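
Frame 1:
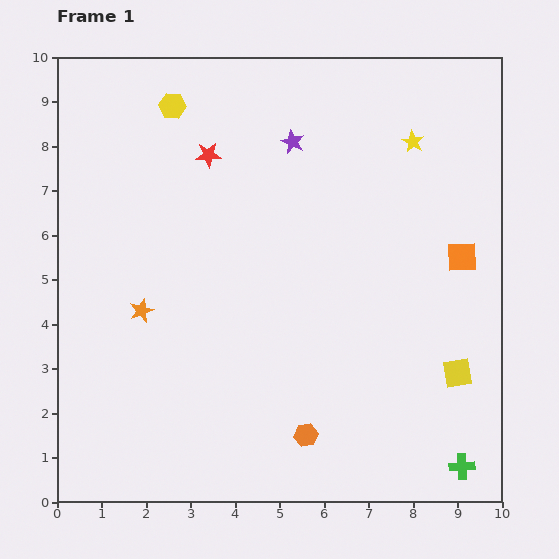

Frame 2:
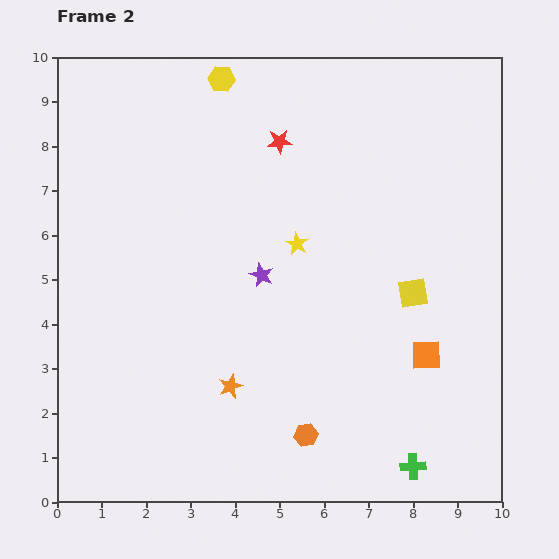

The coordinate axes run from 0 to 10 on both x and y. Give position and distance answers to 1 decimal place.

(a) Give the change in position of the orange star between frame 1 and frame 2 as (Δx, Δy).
(2.0, -1.7)

The orange star was at (1.9, 4.3) in frame 1 and (3.9, 2.6) in frame 2.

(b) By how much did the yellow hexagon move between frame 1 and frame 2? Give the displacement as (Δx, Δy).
(1.1, 0.6)

The yellow hexagon was at (2.6, 8.9) in frame 1 and (3.7, 9.5) in frame 2.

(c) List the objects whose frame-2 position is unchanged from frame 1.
the orange hexagon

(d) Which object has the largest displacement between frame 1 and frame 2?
the yellow star

(moved 3.5; next 3.1)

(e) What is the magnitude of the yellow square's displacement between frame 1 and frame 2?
2.1

The yellow square moved from (9.0, 2.9) to (8.0, 4.7), a distance of √(1.0² + 1.8²) ≈ 2.1.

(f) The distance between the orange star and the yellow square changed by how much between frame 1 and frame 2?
-2.6

Distance in frame 1: 7.2. Distance in frame 2: 4.6.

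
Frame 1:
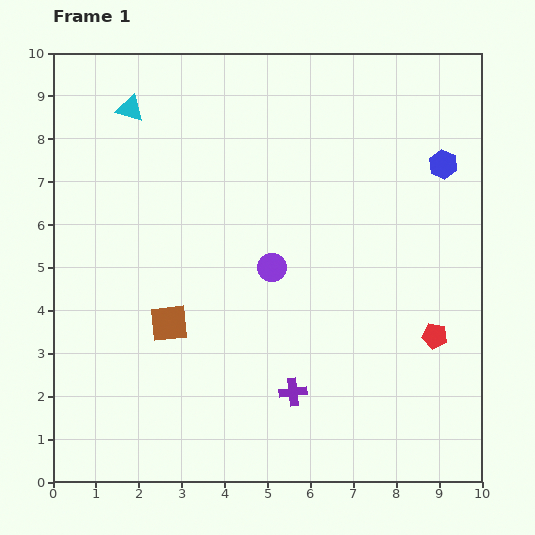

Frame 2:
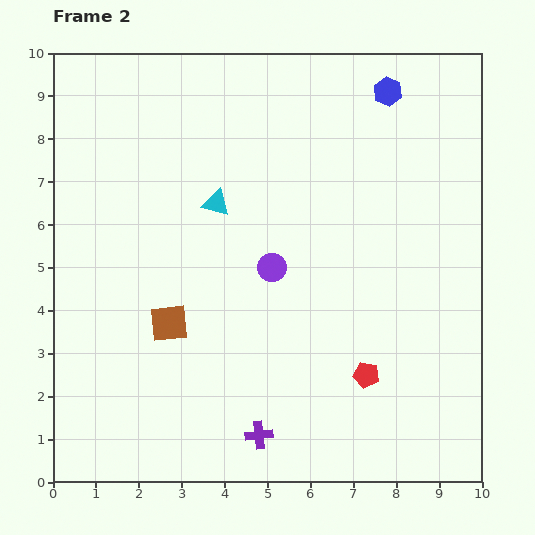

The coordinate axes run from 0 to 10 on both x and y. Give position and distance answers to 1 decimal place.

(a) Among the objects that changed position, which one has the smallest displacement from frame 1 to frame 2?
the purple cross

(moved 1.3)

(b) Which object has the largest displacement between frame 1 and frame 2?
the cyan triangle

(moved 3.0; next 2.1)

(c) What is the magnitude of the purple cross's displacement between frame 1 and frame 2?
1.3

The purple cross moved from (5.6, 2.1) to (4.8, 1.1), a distance of √(0.8² + 1.0²) ≈ 1.3.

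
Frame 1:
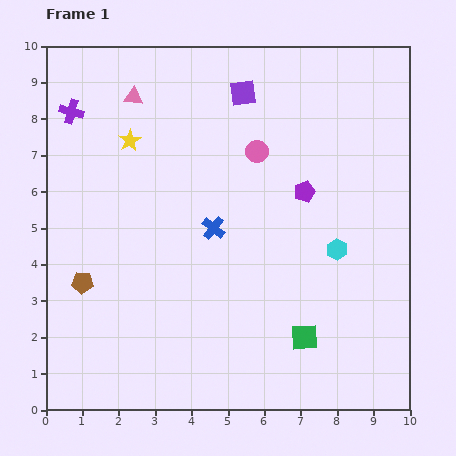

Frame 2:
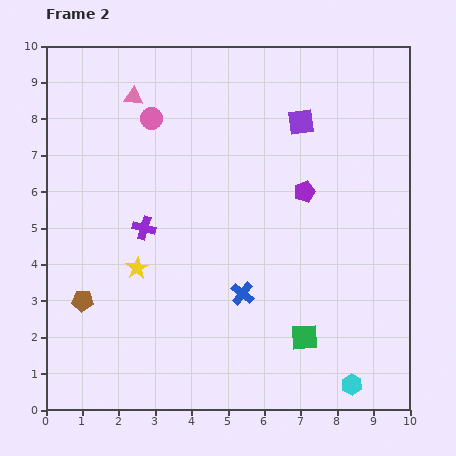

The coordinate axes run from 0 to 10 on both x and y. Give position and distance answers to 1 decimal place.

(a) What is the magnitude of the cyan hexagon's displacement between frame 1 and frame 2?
3.7

The cyan hexagon moved from (8.0, 4.4) to (8.4, 0.7), a distance of √(0.4² + 3.7²) ≈ 3.7.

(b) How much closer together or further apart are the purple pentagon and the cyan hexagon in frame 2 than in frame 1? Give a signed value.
+3.7

Distance in frame 1: 1.8. Distance in frame 2: 5.5.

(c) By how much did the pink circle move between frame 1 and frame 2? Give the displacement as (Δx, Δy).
(-2.9, 0.9)

The pink circle was at (5.8, 7.1) in frame 1 and (2.9, 8.0) in frame 2.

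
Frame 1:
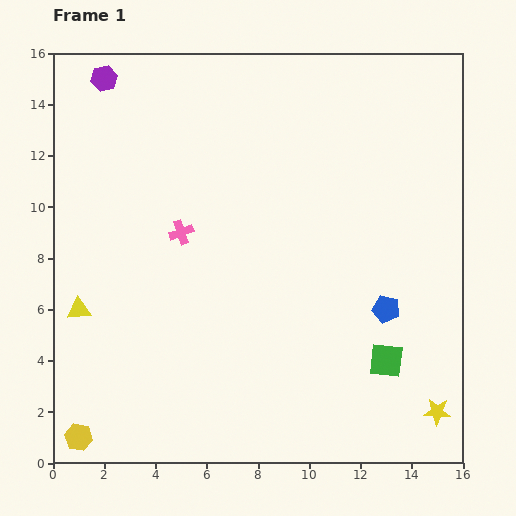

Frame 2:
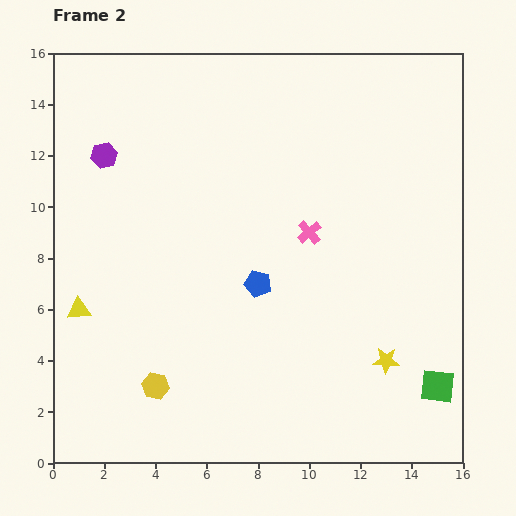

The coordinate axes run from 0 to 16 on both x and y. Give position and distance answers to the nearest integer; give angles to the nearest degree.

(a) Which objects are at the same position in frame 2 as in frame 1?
the yellow triangle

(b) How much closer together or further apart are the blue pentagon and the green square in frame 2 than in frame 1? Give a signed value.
+6

Distance in frame 1: 2. Distance in frame 2: 8.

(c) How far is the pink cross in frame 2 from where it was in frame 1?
5

The pink cross moved from (5, 9) to (10, 9), a distance of √(5² + 0²) ≈ 5.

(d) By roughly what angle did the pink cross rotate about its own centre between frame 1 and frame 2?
21° counter-clockwise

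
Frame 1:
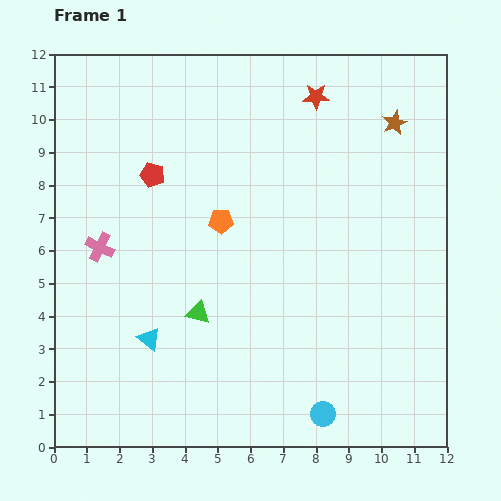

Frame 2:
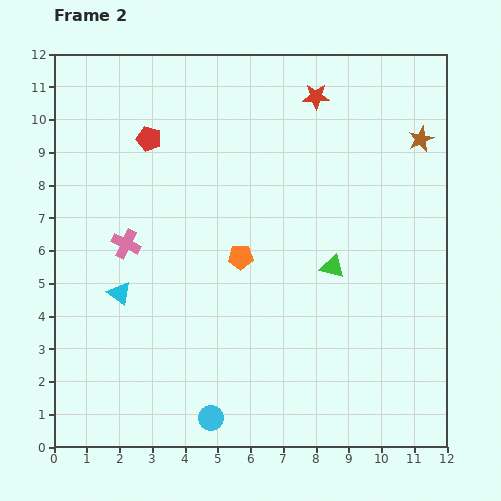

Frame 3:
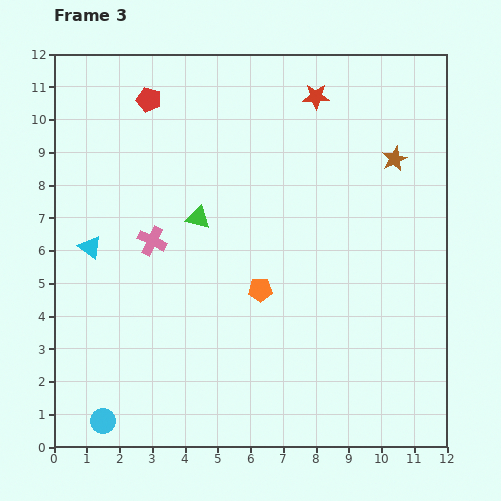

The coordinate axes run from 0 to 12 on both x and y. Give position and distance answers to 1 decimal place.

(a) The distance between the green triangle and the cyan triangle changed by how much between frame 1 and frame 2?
+4.8

Distance in frame 1: 1.7. Distance in frame 2: 6.5.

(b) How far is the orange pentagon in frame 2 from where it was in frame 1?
1.3

The orange pentagon moved from (5.1, 6.9) to (5.7, 5.8), a distance of √(0.6² + 1.1²) ≈ 1.3.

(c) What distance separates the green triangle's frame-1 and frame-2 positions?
4.3

The green triangle moved from (4.4, 4.1) to (8.5, 5.5), a distance of √(4.1² + 1.4²) ≈ 4.3.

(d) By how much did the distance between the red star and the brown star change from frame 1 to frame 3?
+0.6

Distance in frame 1: 2.5. Distance in frame 3: 3.1.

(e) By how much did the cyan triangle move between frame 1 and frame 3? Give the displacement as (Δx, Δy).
(-1.8, 2.8)

The cyan triangle was at (2.9, 3.3) in frame 1 and (1.1, 6.1) in frame 3.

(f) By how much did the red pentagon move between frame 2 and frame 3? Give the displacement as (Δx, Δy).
(0.0, 1.2)

The red pentagon was at (2.9, 9.4) in frame 2 and (2.9, 10.6) in frame 3.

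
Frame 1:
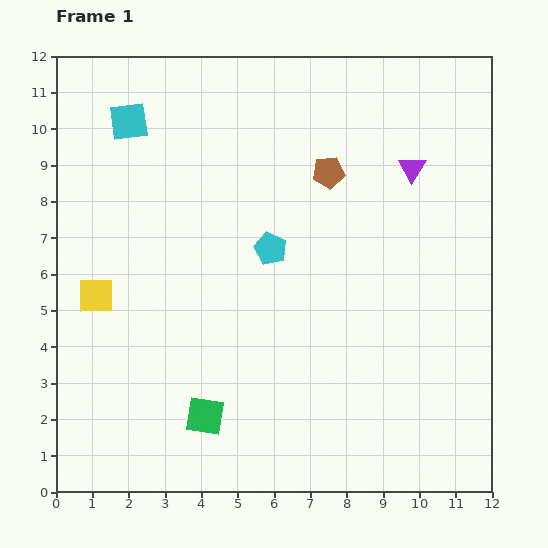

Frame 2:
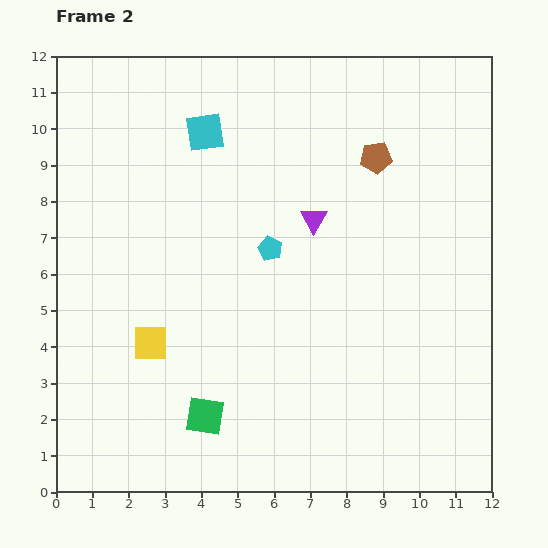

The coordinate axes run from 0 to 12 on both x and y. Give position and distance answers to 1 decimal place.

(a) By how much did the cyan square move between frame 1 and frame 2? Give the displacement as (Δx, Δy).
(2.1, -0.3)

The cyan square was at (2.0, 10.2) in frame 1 and (4.1, 9.9) in frame 2.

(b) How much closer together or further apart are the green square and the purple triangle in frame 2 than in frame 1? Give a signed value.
-2.7

Distance in frame 1: 8.9. Distance in frame 2: 6.2.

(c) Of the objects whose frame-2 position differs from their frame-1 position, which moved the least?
the brown pentagon

(moved 1.4)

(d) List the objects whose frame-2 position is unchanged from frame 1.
the cyan pentagon, the green square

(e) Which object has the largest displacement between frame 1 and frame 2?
the purple triangle

(moved 3.0; next 2.1)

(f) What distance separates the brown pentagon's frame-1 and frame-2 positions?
1.4

The brown pentagon moved from (7.5, 8.8) to (8.8, 9.2), a distance of √(1.3² + 0.4²) ≈ 1.4.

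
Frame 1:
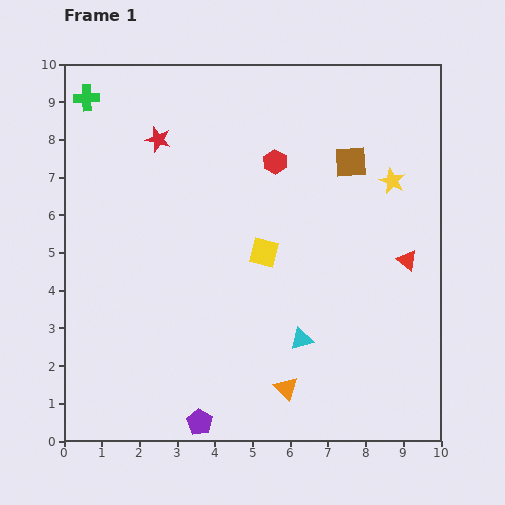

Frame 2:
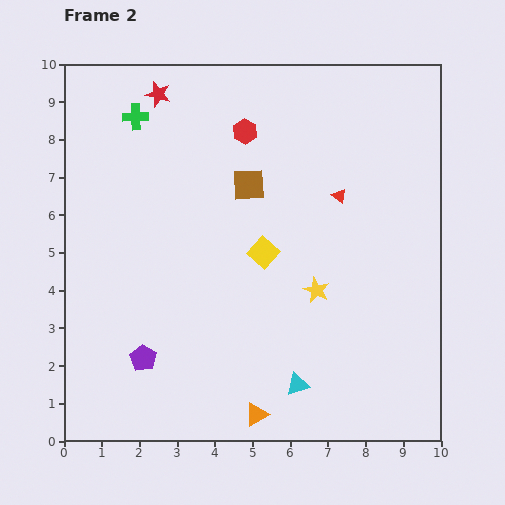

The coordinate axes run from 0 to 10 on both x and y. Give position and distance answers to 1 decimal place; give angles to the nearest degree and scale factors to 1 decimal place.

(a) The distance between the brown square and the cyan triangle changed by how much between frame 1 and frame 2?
+0.6

Distance in frame 1: 4.9. Distance in frame 2: 5.5.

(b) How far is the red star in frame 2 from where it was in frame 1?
1.2

The red star moved from (2.5, 8.0) to (2.5, 9.2), a distance of √(0.0² + 1.2²) ≈ 1.2.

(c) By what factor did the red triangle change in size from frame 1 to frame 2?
0.7×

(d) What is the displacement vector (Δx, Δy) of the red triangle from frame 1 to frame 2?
(-1.8, 1.7)

The red triangle was at (9.1, 4.8) in frame 1 and (7.3, 6.5) in frame 2.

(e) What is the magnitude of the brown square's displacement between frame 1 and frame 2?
2.8

The brown square moved from (7.6, 7.4) to (4.9, 6.8), a distance of √(2.7² + 0.6²) ≈ 2.8.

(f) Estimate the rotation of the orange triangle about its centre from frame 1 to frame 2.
43° clockwise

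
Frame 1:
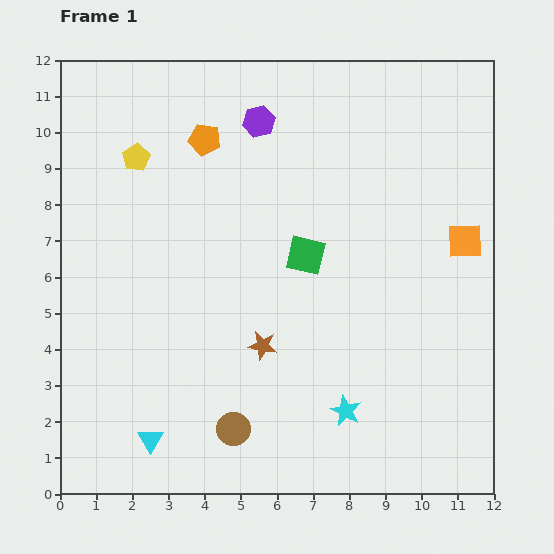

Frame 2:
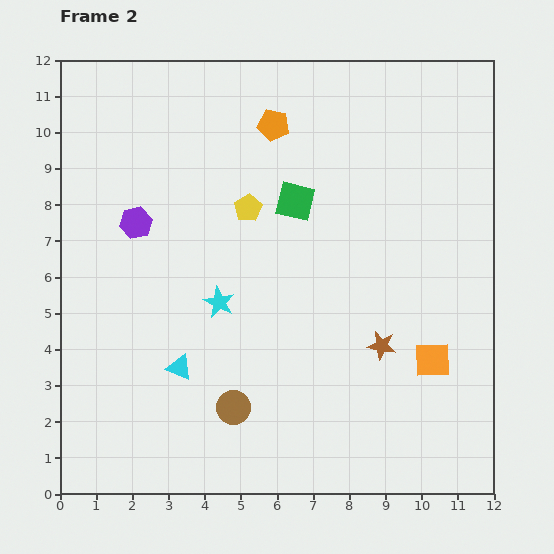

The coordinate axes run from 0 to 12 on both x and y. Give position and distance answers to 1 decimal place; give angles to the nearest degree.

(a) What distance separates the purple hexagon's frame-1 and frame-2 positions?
4.4

The purple hexagon moved from (5.5, 10.3) to (2.1, 7.5), a distance of √(3.4² + 2.8²) ≈ 4.4.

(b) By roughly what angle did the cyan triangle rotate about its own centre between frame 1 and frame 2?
37° counter-clockwise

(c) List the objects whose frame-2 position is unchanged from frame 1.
none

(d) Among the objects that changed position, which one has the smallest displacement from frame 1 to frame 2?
the brown circle

(moved 0.6)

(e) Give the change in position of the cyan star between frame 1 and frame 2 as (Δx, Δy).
(-3.5, 3.0)

The cyan star was at (7.9, 2.3) in frame 1 and (4.4, 5.3) in frame 2.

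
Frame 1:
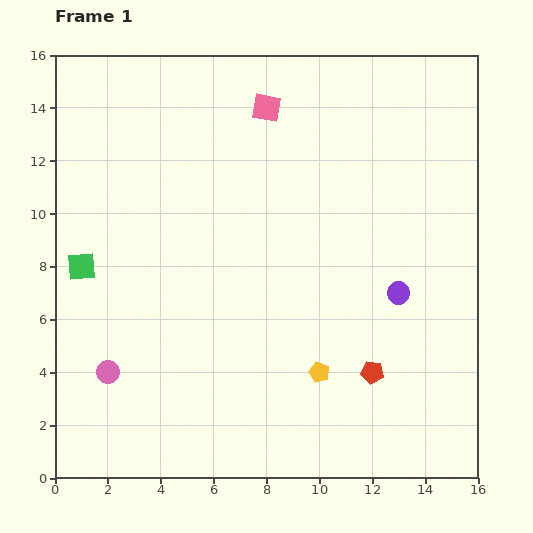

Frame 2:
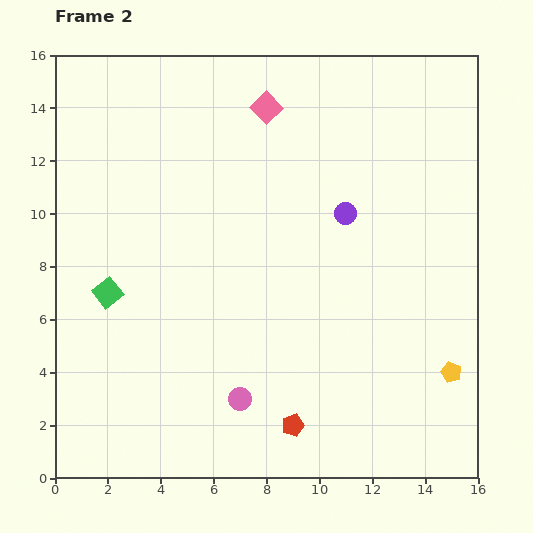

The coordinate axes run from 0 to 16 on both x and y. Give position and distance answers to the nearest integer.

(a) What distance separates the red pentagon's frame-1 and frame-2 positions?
4

The red pentagon moved from (12, 4) to (9, 2), a distance of √(3² + 2²) ≈ 4.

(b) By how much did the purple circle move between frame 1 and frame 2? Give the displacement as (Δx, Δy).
(-2, 3)

The purple circle was at (13, 7) in frame 1 and (11, 10) in frame 2.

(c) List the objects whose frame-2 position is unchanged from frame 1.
the pink square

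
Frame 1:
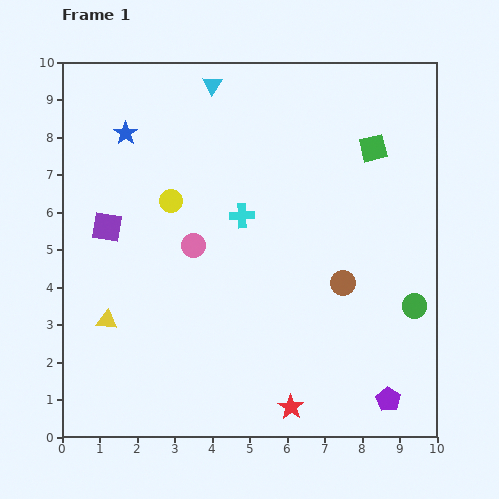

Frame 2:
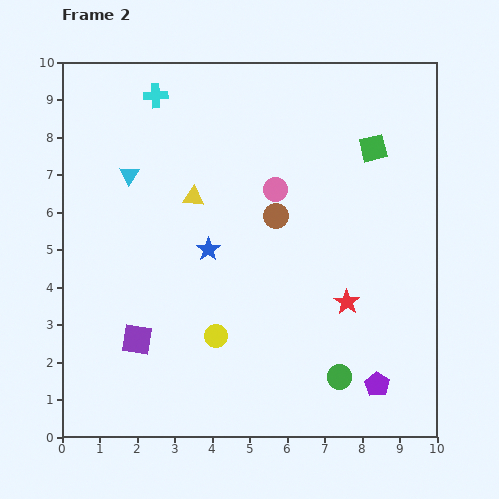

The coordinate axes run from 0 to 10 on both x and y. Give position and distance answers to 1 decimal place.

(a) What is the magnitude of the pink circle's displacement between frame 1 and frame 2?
2.7

The pink circle moved from (3.5, 5.1) to (5.7, 6.6), a distance of √(2.2² + 1.5²) ≈ 2.7.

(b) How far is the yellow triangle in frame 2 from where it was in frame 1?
4.0

The yellow triangle moved from (1.2, 3.1) to (3.5, 6.4), a distance of √(2.3² + 3.3²) ≈ 4.0.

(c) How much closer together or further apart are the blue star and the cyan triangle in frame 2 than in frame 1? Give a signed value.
+0.3

Distance in frame 1: 2.6. Distance in frame 2: 2.9.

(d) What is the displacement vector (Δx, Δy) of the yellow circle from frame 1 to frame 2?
(1.2, -3.6)

The yellow circle was at (2.9, 6.3) in frame 1 and (4.1, 2.7) in frame 2.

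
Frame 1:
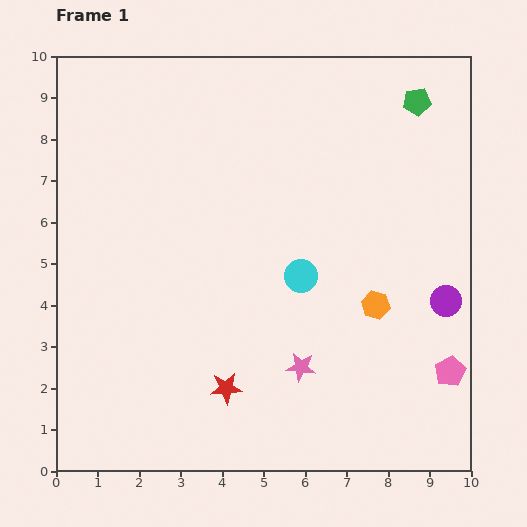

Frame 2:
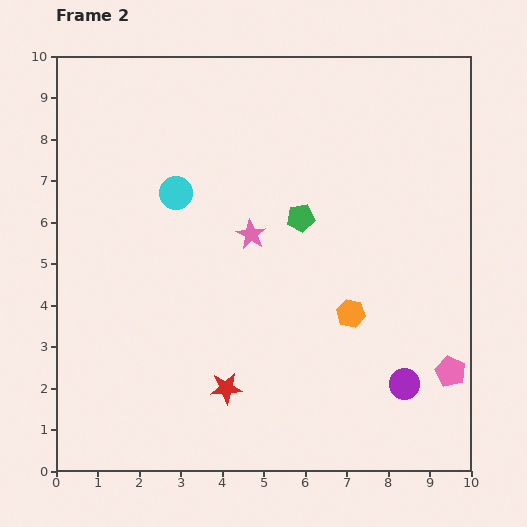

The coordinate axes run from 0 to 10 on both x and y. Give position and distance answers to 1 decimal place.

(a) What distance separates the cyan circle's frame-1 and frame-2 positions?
3.6

The cyan circle moved from (5.9, 4.7) to (2.9, 6.7), a distance of √(3.0² + 2.0²) ≈ 3.6.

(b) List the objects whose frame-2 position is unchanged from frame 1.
the red star, the pink pentagon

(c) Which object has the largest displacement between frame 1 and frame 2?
the green pentagon

(moved 4.0; next 3.6)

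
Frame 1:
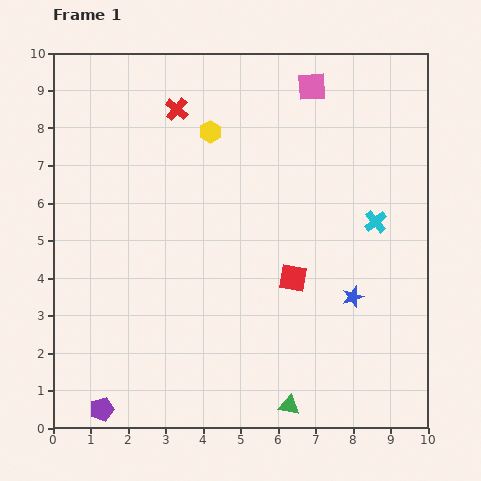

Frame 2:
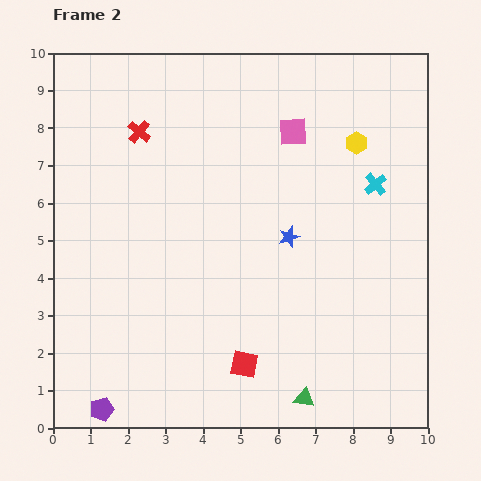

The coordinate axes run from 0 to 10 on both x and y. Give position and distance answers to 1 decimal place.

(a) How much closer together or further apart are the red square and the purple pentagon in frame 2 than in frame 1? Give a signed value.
-2.2

Distance in frame 1: 6.2. Distance in frame 2: 4.0.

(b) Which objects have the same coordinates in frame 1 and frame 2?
the purple pentagon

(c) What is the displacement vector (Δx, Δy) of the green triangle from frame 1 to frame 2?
(0.4, 0.2)

The green triangle was at (6.3, 0.6) in frame 1 and (6.7, 0.8) in frame 2.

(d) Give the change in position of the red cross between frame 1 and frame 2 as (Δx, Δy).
(-1.0, -0.6)

The red cross was at (3.3, 8.5) in frame 1 and (2.3, 7.9) in frame 2.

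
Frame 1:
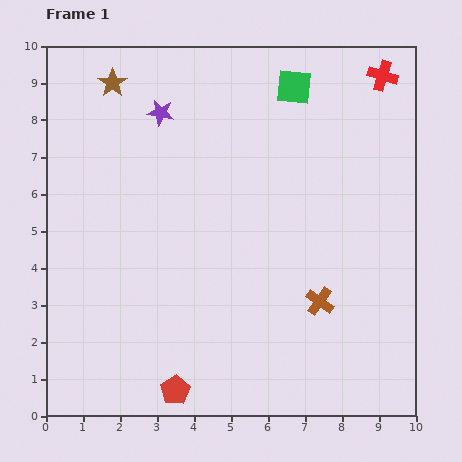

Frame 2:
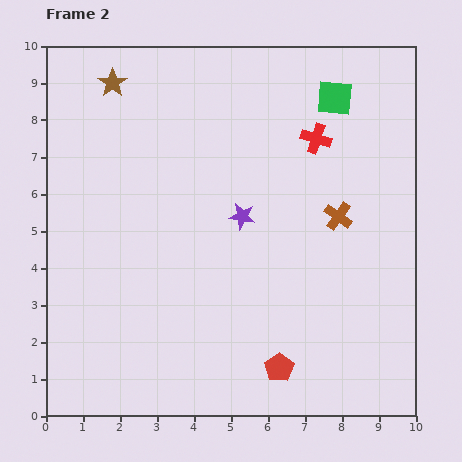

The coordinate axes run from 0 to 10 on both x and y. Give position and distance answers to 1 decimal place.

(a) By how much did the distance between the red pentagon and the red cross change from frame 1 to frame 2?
-3.9

Distance in frame 1: 10.2. Distance in frame 2: 6.3.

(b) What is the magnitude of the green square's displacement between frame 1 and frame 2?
1.1

The green square moved from (6.7, 8.9) to (7.8, 8.6), a distance of √(1.1² + 0.3²) ≈ 1.1.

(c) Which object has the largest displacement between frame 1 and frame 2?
the purple star

(moved 3.6; next 2.9)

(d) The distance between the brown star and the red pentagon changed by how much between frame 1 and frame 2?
+0.4

Distance in frame 1: 8.5. Distance in frame 2: 8.9.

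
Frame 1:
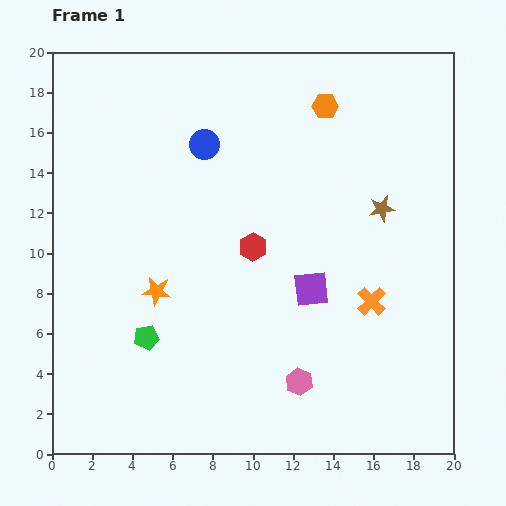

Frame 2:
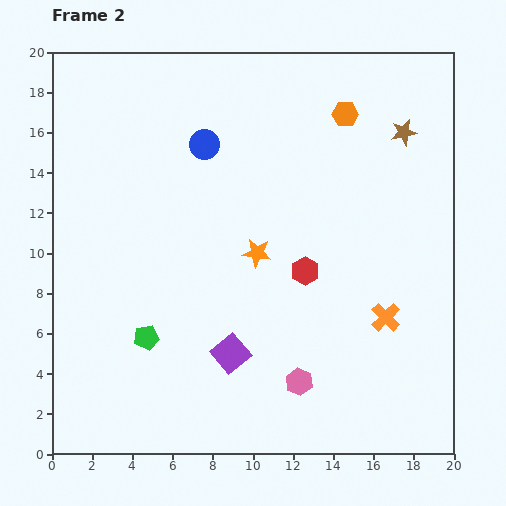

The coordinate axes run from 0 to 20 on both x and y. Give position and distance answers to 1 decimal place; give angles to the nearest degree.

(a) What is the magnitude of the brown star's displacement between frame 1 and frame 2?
4.0

The brown star moved from (16.4, 12.2) to (17.5, 16.0), a distance of √(1.1² + 3.8²) ≈ 4.0.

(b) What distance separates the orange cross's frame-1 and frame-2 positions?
1.1

The orange cross moved from (15.9, 7.6) to (16.6, 6.8), a distance of √(0.7² + 0.8²) ≈ 1.1.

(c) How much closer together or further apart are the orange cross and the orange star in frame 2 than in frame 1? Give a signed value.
-3.5

Distance in frame 1: 10.7. Distance in frame 2: 7.2.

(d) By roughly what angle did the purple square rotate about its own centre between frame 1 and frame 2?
33° counter-clockwise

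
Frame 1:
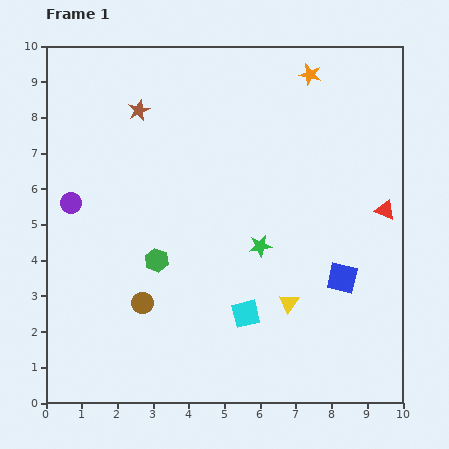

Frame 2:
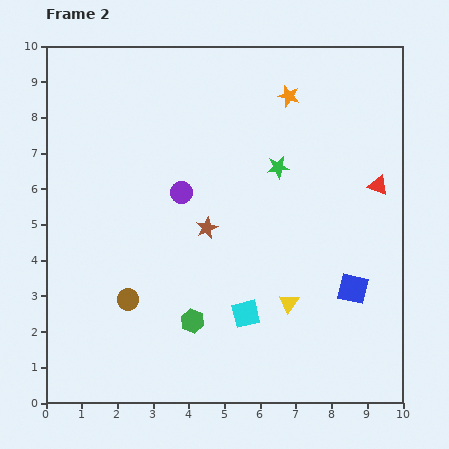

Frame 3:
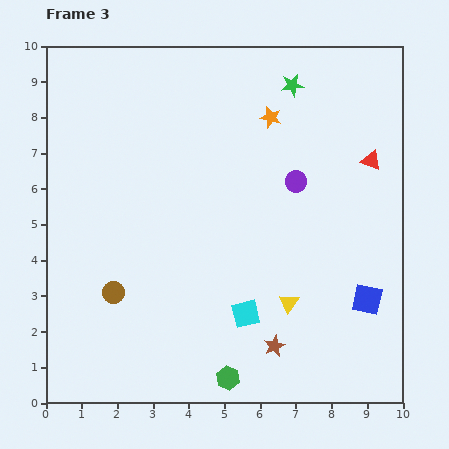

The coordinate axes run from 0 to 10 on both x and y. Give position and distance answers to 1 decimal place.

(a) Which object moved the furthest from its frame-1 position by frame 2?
the brown star

(moved 3.8; next 3.1)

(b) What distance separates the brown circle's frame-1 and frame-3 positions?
0.9

The brown circle moved from (2.7, 2.8) to (1.9, 3.1), a distance of √(0.8² + 0.3²) ≈ 0.9.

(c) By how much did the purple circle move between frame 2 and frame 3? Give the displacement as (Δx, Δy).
(3.2, 0.3)

The purple circle was at (3.8, 5.9) in frame 2 and (7.0, 6.2) in frame 3.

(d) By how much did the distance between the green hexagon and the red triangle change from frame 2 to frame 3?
+0.9

Distance in frame 2: 6.4. Distance in frame 3: 7.3.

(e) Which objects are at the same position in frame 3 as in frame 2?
the cyan square, the yellow triangle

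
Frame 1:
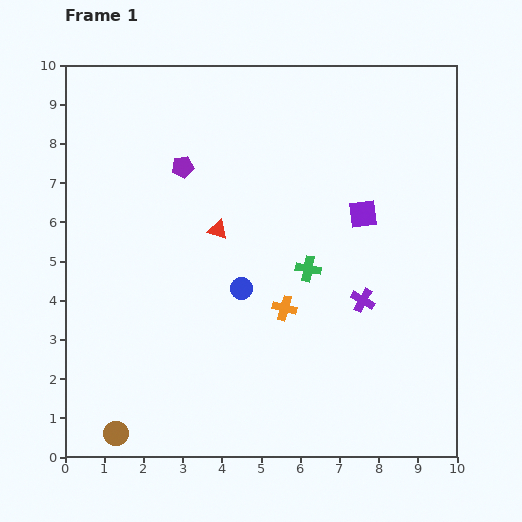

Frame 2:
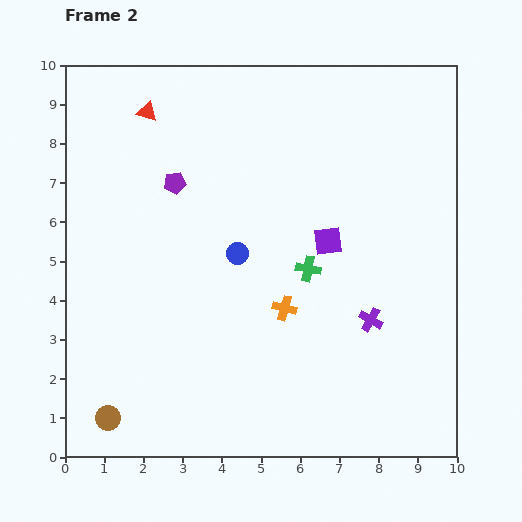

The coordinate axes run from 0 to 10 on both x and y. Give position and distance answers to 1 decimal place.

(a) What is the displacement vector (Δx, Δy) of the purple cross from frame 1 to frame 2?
(0.2, -0.5)

The purple cross was at (7.6, 4.0) in frame 1 and (7.8, 3.5) in frame 2.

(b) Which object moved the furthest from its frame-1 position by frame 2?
the red triangle

(moved 3.5; next 1.1)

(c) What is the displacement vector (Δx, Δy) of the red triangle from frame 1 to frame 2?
(-1.8, 3.0)

The red triangle was at (3.9, 5.8) in frame 1 and (2.1, 8.8) in frame 2.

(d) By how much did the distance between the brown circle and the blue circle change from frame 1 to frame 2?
+0.4

Distance in frame 1: 4.9. Distance in frame 2: 5.3.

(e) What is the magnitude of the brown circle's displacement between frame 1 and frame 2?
0.4

The brown circle moved from (1.3, 0.6) to (1.1, 1.0), a distance of √(0.2² + 0.4²) ≈ 0.4.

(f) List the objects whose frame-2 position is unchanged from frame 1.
the orange cross, the green cross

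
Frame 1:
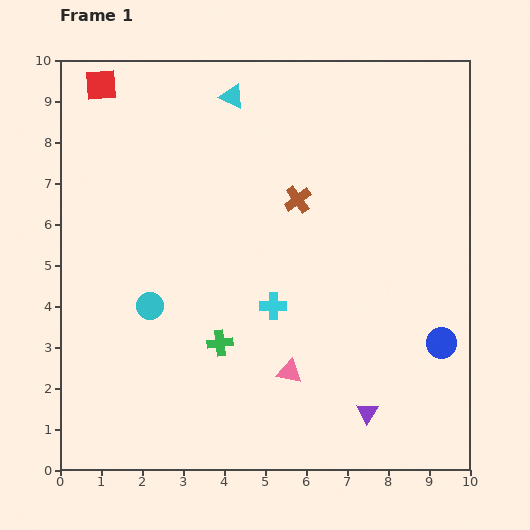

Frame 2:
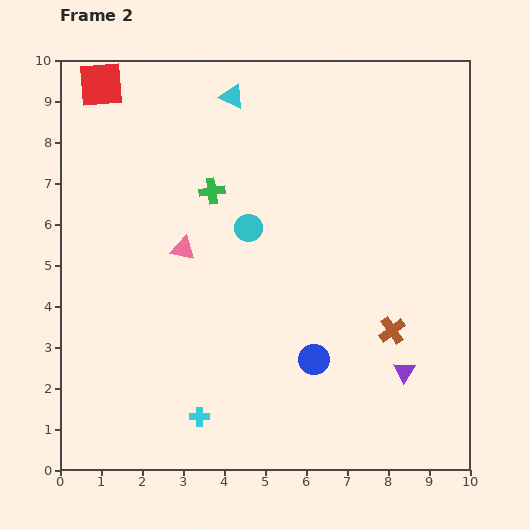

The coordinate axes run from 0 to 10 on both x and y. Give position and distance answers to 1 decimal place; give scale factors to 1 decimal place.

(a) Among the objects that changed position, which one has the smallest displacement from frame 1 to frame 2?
the purple triangle

(moved 1.3)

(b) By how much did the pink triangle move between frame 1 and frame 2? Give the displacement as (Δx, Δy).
(-2.6, 3.0)

The pink triangle was at (5.6, 2.4) in frame 1 and (3.0, 5.4) in frame 2.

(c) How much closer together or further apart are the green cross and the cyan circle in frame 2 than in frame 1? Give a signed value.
-0.6

Distance in frame 1: 1.9. Distance in frame 2: 1.3.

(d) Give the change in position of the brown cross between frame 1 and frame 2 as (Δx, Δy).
(2.3, -3.2)

The brown cross was at (5.8, 6.6) in frame 1 and (8.1, 3.4) in frame 2.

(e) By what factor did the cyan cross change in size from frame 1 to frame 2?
0.7×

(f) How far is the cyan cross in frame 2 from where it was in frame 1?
3.2

The cyan cross moved from (5.2, 4.0) to (3.4, 1.3), a distance of √(1.8² + 2.7²) ≈ 3.2.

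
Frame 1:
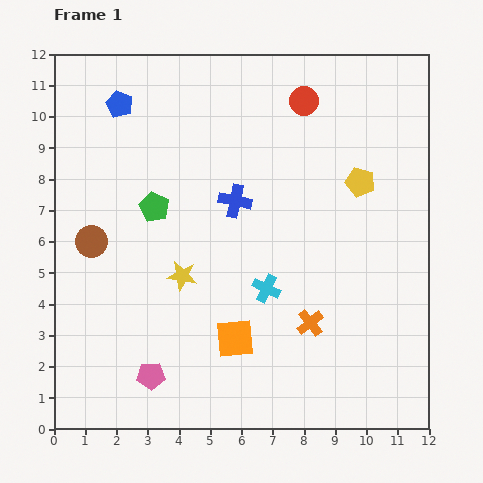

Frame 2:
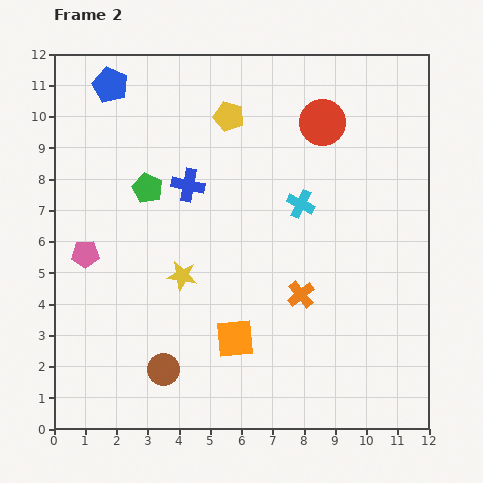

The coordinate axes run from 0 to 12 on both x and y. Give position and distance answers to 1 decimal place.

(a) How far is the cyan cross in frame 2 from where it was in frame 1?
2.9

The cyan cross moved from (6.8, 4.5) to (7.9, 7.2), a distance of √(1.1² + 2.7²) ≈ 2.9.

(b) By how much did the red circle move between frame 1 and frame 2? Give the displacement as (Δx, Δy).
(0.6, -0.7)

The red circle was at (8.0, 10.5) in frame 1 and (8.6, 9.8) in frame 2.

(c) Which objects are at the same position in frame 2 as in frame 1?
the yellow star, the orange square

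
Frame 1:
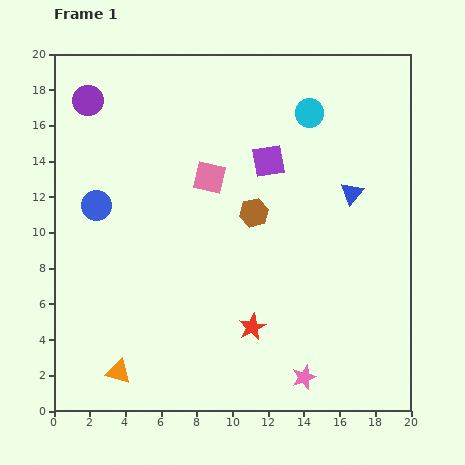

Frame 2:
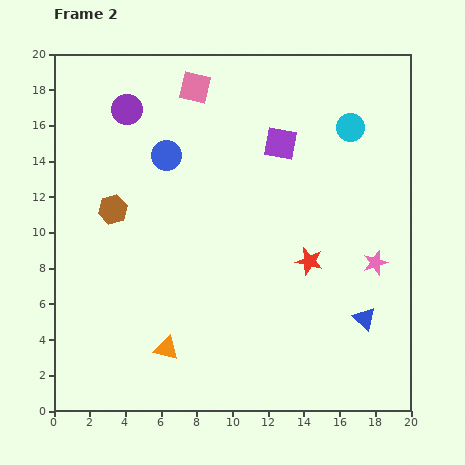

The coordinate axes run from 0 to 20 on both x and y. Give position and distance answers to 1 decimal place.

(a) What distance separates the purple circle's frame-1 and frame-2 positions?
2.3

The purple circle moved from (1.9, 17.4) to (4.1, 16.9), a distance of √(2.2² + 0.5²) ≈ 2.3.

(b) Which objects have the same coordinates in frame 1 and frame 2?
none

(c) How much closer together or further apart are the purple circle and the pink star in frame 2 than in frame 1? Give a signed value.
-3.4

Distance in frame 1: 19.7. Distance in frame 2: 16.3.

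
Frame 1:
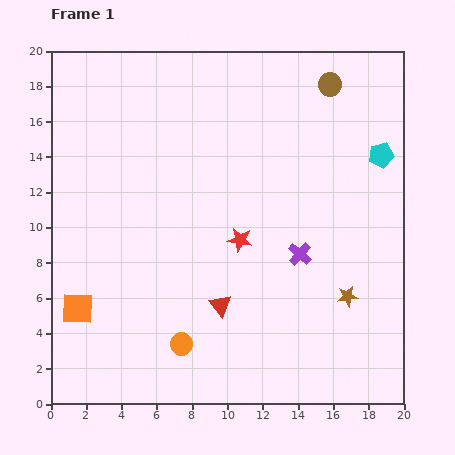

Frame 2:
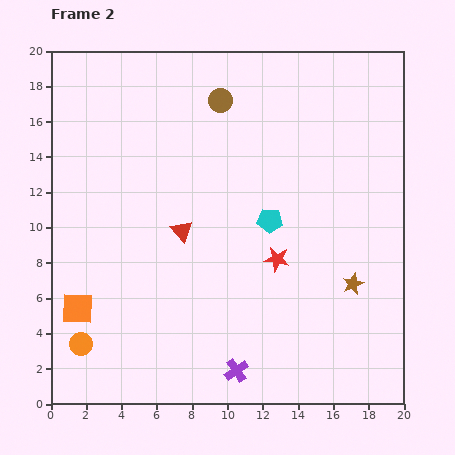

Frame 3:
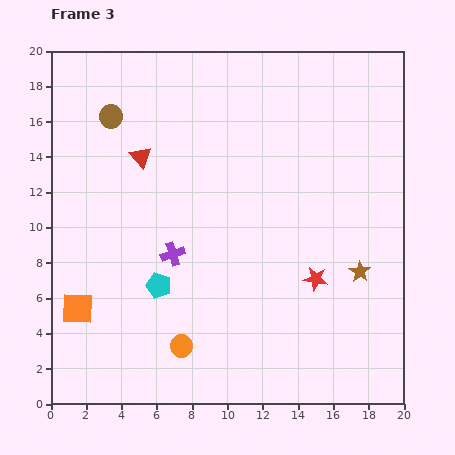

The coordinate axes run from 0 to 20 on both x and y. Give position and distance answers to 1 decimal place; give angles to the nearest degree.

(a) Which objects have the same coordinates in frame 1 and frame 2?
the orange square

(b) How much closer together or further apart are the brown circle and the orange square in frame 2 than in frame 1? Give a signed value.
-4.8

Distance in frame 1: 19.1. Distance in frame 2: 14.3.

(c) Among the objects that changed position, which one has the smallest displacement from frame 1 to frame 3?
the orange circle

(moved 0.1)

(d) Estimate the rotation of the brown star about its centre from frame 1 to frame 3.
30° counter-clockwise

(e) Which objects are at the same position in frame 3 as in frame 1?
the orange square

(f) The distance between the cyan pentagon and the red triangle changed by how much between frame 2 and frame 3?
+2.4

Distance in frame 2: 5.0. Distance in frame 3: 7.4.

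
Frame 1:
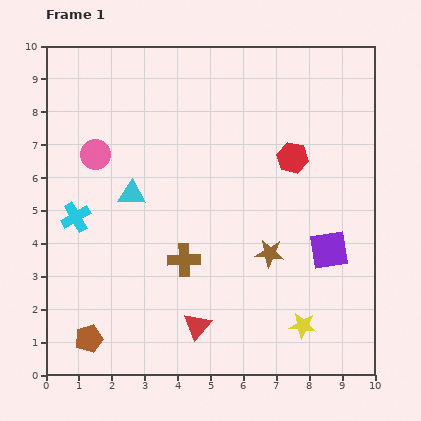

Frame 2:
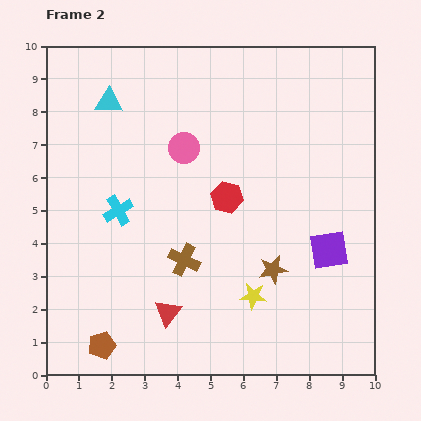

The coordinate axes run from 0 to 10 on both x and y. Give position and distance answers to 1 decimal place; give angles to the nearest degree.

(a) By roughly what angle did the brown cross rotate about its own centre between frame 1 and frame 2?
27° clockwise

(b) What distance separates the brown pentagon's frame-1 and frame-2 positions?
0.4

The brown pentagon moved from (1.3, 1.1) to (1.7, 0.9), a distance of √(0.4² + 0.2²) ≈ 0.4.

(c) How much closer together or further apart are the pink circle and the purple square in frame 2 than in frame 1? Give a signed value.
-2.3

Distance in frame 1: 7.7. Distance in frame 2: 5.4.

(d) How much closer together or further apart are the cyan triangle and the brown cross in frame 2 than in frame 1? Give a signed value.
+2.7

Distance in frame 1: 2.6. Distance in frame 2: 5.3.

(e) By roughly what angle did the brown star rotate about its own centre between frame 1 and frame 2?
17° counter-clockwise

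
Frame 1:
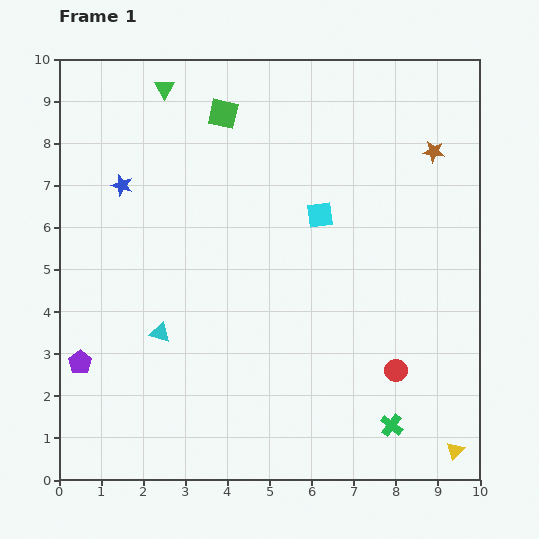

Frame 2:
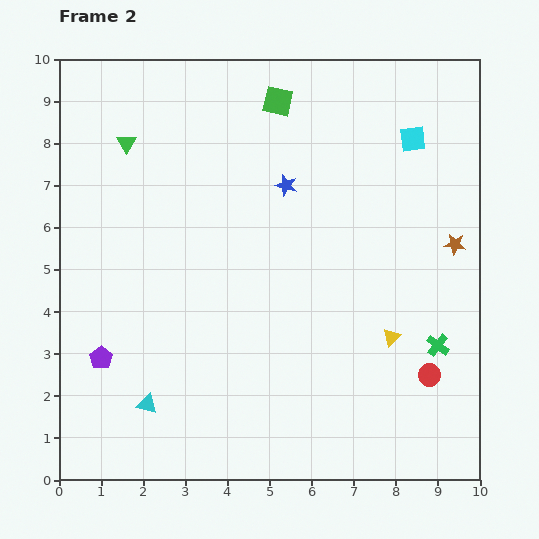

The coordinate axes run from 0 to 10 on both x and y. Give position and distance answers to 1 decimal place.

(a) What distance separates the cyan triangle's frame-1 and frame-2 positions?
1.7

The cyan triangle moved from (2.4, 3.5) to (2.1, 1.8), a distance of √(0.3² + 1.7²) ≈ 1.7.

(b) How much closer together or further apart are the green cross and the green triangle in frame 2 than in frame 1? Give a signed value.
-0.9

Distance in frame 1: 9.7. Distance in frame 2: 8.8.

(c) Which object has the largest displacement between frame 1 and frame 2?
the blue star

(moved 3.9; next 3.1)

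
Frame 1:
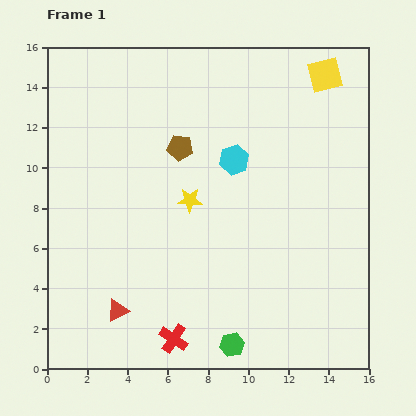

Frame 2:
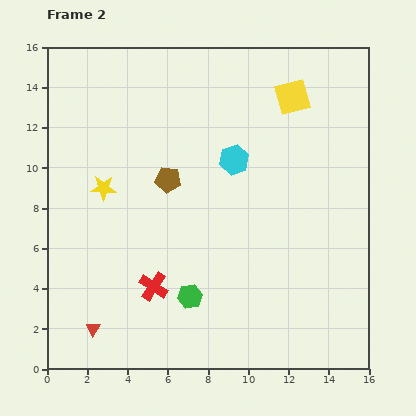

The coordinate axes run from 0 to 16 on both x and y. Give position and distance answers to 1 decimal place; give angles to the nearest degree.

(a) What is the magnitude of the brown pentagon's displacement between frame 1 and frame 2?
1.7

The brown pentagon moved from (6.6, 11.0) to (6.0, 9.4), a distance of √(0.6² + 1.6²) ≈ 1.7.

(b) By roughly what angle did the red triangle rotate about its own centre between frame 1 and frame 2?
31° counter-clockwise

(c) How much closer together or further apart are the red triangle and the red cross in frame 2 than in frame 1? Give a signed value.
+0.6

Distance in frame 1: 3.1. Distance in frame 2: 3.7.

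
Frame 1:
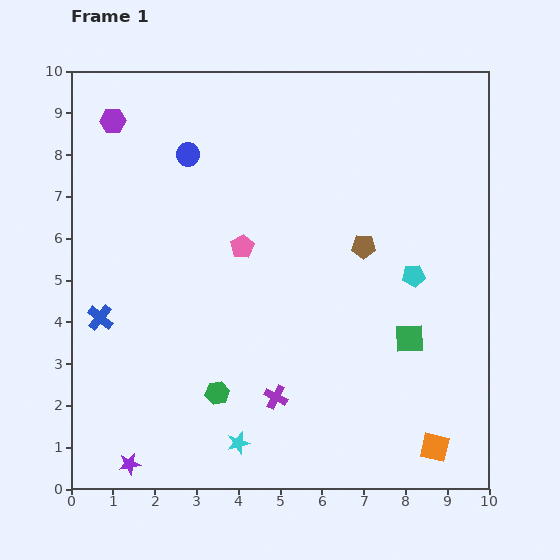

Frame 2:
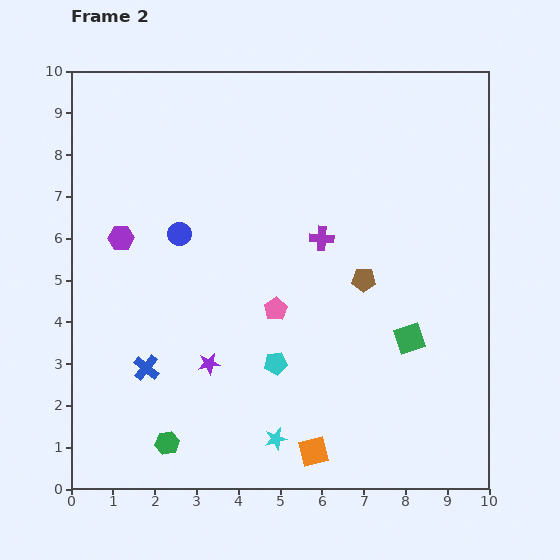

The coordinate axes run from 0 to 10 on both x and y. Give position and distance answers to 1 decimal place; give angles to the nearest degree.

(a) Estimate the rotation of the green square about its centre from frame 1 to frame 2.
16° counter-clockwise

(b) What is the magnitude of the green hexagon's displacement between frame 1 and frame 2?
1.7

The green hexagon moved from (3.5, 2.3) to (2.3, 1.1), a distance of √(1.2² + 1.2²) ≈ 1.7.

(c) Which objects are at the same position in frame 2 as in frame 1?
the green square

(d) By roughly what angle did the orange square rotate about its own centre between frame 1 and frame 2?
28° counter-clockwise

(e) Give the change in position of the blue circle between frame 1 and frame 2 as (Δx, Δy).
(-0.2, -1.9)

The blue circle was at (2.8, 8.0) in frame 1 and (2.6, 6.1) in frame 2.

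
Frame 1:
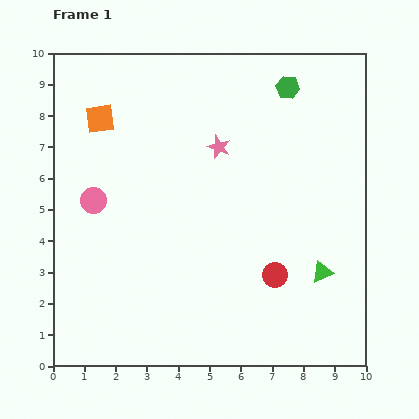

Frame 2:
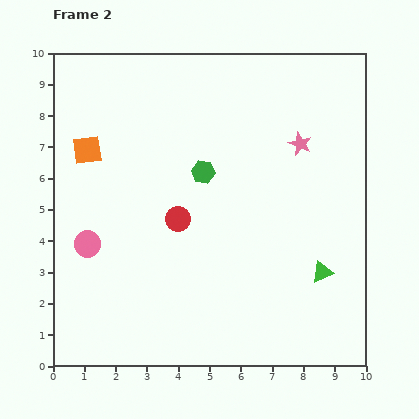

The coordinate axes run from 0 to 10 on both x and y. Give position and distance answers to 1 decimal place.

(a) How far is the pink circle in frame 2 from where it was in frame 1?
1.4

The pink circle moved from (1.3, 5.3) to (1.1, 3.9), a distance of √(0.2² + 1.4²) ≈ 1.4.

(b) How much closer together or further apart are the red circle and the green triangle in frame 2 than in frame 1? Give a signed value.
+3.4

Distance in frame 1: 1.5. Distance in frame 2: 4.9.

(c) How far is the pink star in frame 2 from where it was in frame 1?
2.6

The pink star moved from (5.3, 7.0) to (7.9, 7.1), a distance of √(2.6² + 0.1²) ≈ 2.6.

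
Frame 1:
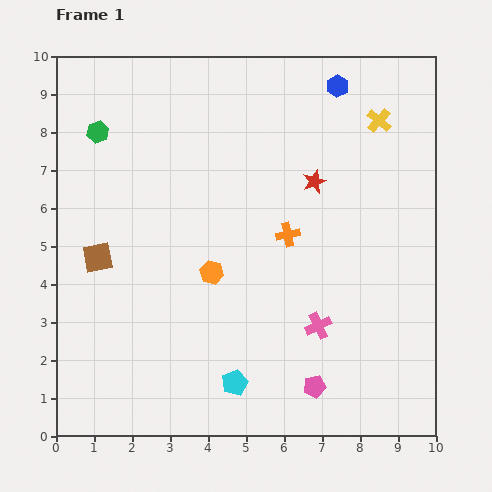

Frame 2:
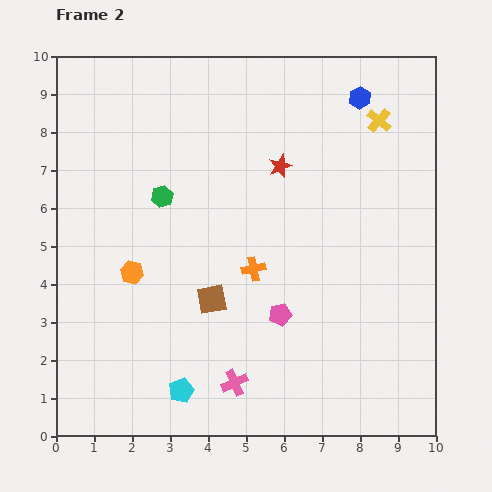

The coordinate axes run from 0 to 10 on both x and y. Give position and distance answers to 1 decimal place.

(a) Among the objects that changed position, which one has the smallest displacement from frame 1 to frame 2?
the blue hexagon

(moved 0.7)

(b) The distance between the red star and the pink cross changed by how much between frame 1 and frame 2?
+2.0

Distance in frame 1: 3.8. Distance in frame 2: 5.8.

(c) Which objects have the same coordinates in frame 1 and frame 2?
the yellow cross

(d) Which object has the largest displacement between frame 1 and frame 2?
the brown square

(moved 3.2; next 2.7)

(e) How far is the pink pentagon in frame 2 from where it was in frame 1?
2.1

The pink pentagon moved from (6.8, 1.3) to (5.9, 3.2), a distance of √(0.9² + 1.9²) ≈ 2.1.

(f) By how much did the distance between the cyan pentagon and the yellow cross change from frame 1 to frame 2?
+0.9

Distance in frame 1: 7.9. Distance in frame 2: 8.8.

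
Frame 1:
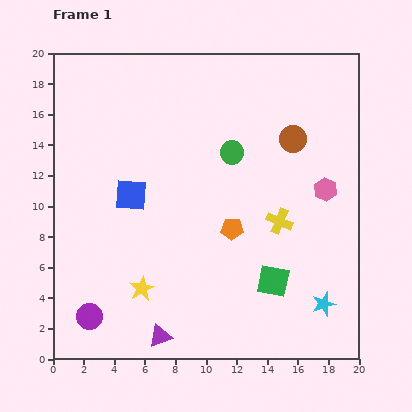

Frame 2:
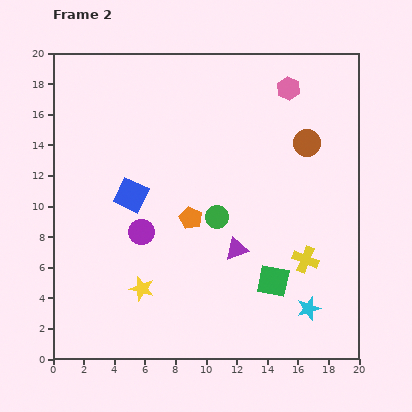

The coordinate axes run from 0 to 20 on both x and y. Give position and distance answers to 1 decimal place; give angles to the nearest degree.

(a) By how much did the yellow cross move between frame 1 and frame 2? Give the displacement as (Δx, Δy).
(1.7, -2.5)

The yellow cross was at (14.8, 9.0) in frame 1 and (16.5, 6.5) in frame 2.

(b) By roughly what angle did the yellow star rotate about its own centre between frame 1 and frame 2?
28° counter-clockwise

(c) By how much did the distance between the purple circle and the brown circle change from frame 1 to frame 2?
-5.3

Distance in frame 1: 17.6. Distance in frame 2: 12.3.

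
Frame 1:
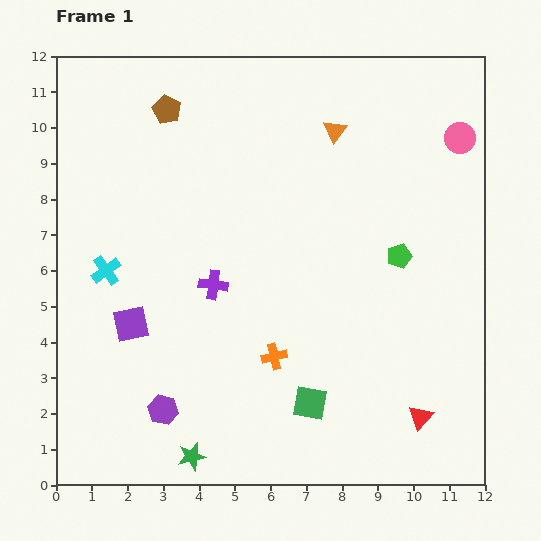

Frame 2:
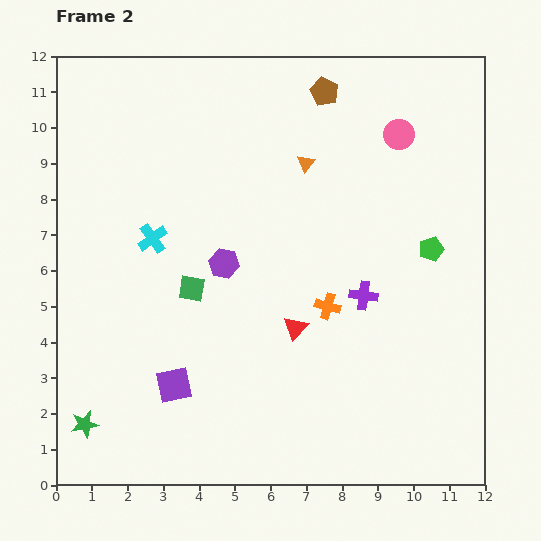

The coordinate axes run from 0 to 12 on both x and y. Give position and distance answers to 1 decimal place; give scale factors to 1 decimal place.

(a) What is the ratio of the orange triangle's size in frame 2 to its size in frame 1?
0.8×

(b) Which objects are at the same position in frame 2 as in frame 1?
none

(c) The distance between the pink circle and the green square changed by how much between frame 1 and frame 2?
-1.3

Distance in frame 1: 8.5. Distance in frame 2: 7.2.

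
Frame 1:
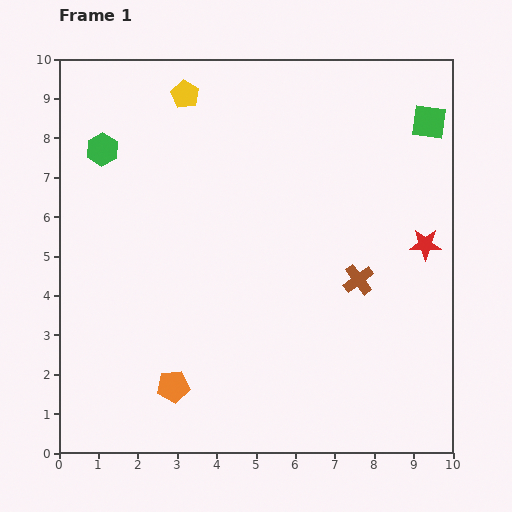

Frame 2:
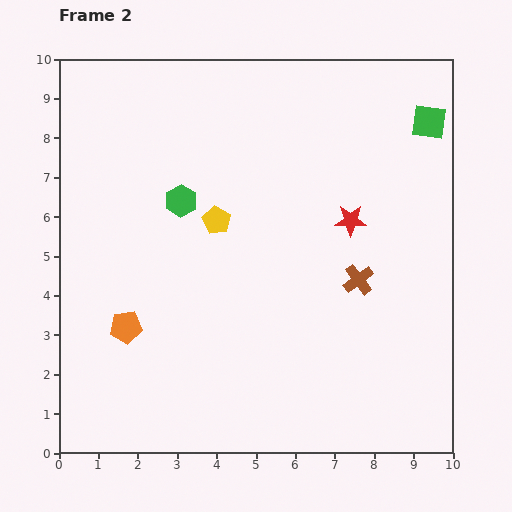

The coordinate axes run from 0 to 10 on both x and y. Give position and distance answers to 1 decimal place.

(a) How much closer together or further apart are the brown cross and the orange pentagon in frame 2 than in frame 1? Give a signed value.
+0.6

Distance in frame 1: 5.4. Distance in frame 2: 6.0.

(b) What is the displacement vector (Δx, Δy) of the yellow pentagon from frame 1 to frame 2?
(0.8, -3.2)

The yellow pentagon was at (3.2, 9.1) in frame 1 and (4.0, 5.9) in frame 2.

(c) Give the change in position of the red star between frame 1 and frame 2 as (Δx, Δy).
(-1.9, 0.6)

The red star was at (9.3, 5.3) in frame 1 and (7.4, 5.9) in frame 2.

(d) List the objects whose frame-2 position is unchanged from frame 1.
the green square, the brown cross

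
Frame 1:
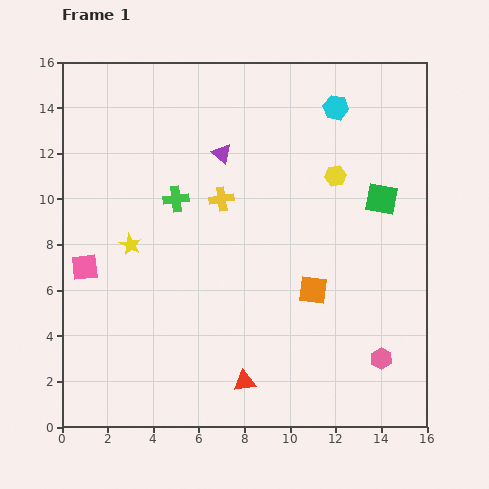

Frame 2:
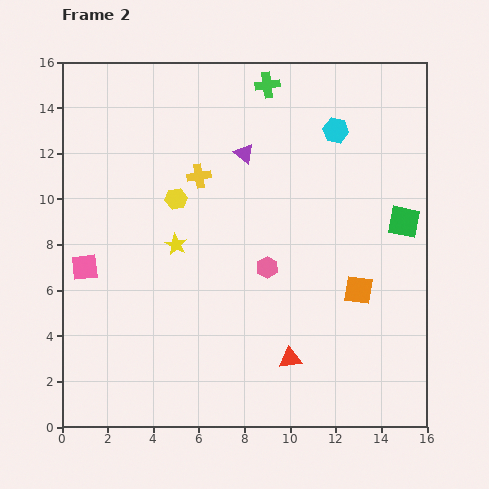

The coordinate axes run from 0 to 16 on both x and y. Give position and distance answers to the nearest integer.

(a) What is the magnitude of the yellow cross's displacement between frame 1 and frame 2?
1

The yellow cross moved from (7, 10) to (6, 11), a distance of √(1² + 1²) ≈ 1.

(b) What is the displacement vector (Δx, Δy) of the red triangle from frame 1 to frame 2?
(2, 1)

The red triangle was at (8, 2) in frame 1 and (10, 3) in frame 2.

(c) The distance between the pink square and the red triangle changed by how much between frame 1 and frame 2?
+1

Distance in frame 1: 9. Distance in frame 2: 10.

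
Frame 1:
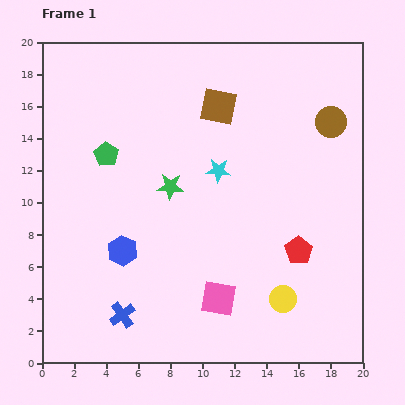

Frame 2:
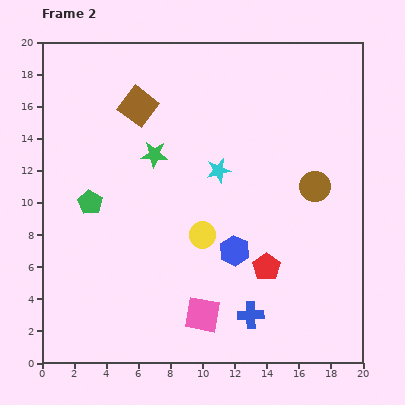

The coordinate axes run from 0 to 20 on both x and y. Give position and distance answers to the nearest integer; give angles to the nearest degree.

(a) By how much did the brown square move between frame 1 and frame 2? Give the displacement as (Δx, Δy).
(-5, 0)

The brown square was at (11, 16) in frame 1 and (6, 16) in frame 2.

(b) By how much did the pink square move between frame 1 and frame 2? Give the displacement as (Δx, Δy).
(-1, -1)

The pink square was at (11, 4) in frame 1 and (10, 3) in frame 2.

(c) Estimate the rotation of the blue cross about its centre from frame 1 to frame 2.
33° clockwise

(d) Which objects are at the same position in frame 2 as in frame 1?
the cyan star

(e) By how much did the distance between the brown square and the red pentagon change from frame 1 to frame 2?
+3

Distance in frame 1: 10. Distance in frame 2: 13.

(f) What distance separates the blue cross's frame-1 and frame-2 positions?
8

The blue cross moved from (5, 3) to (13, 3), a distance of √(8² + 0²) ≈ 8.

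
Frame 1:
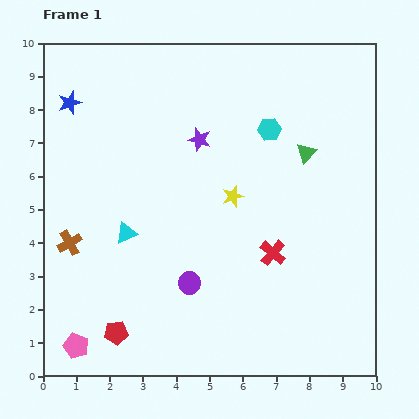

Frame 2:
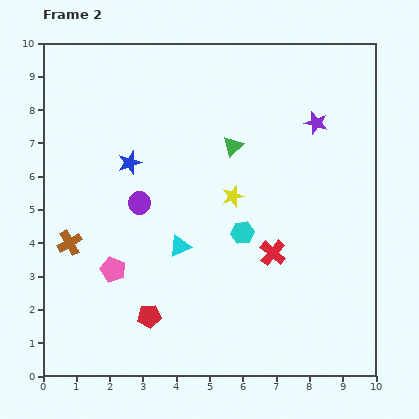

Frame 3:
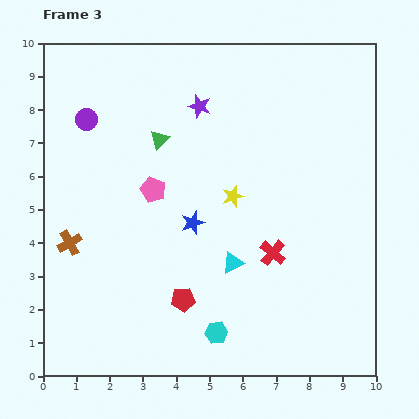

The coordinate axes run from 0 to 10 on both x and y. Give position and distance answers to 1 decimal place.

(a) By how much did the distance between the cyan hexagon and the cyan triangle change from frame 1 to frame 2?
-3.4

Distance in frame 1: 5.3. Distance in frame 2: 1.9.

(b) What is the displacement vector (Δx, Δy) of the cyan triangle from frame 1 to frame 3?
(3.2, -0.9)

The cyan triangle was at (2.5, 4.3) in frame 1 and (5.7, 3.4) in frame 3.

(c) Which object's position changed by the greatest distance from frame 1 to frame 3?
the cyan hexagon

(moved 6.3; next 5.8)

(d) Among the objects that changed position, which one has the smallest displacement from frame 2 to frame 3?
the red pentagon

(moved 1.1)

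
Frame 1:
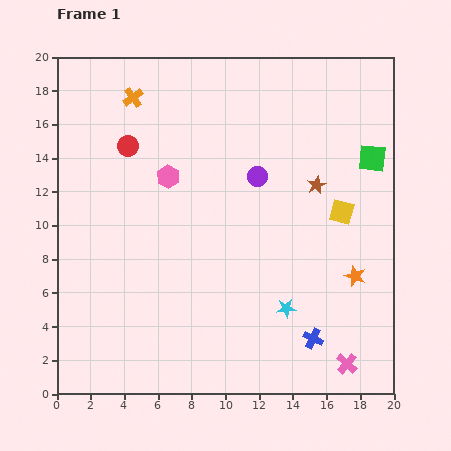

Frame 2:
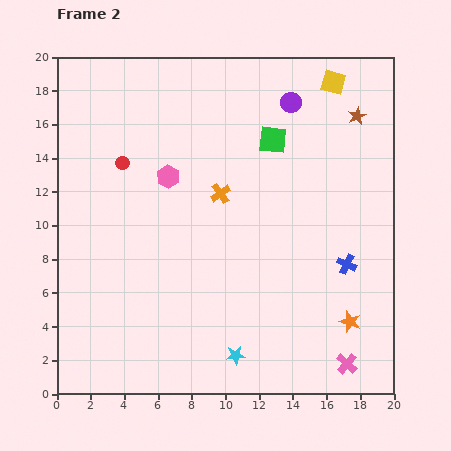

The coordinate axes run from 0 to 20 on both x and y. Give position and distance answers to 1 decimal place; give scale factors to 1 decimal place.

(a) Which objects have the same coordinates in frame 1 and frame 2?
the pink hexagon, the pink cross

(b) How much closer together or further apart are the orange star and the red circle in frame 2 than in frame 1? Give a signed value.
+1.0

Distance in frame 1: 15.5. Distance in frame 2: 16.5.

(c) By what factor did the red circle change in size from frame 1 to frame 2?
0.7×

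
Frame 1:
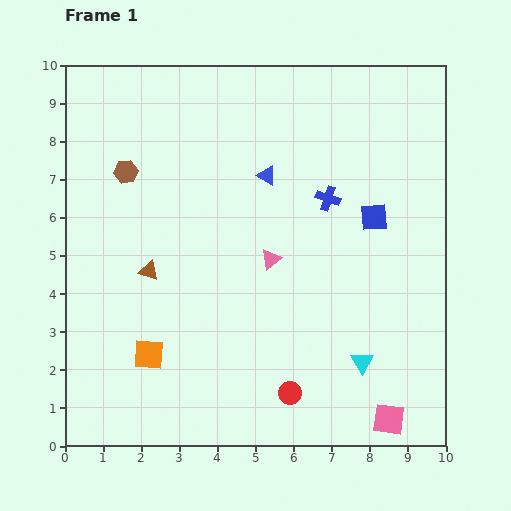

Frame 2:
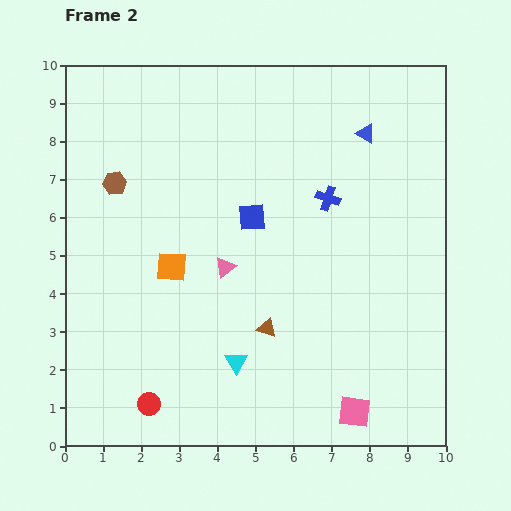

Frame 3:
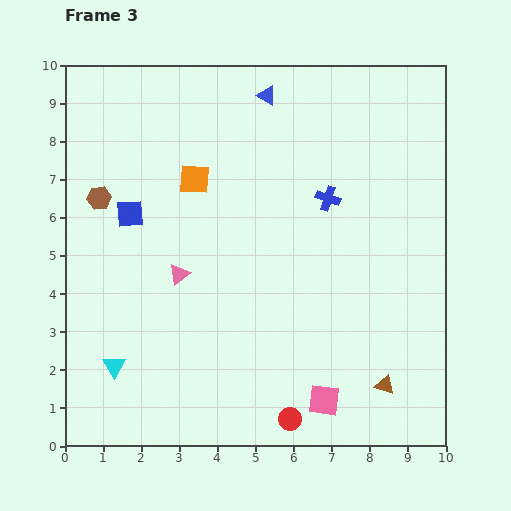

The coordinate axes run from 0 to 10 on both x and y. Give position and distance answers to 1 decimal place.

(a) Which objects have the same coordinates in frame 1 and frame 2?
the blue cross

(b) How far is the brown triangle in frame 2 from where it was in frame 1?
3.4

The brown triangle moved from (2.2, 4.6) to (5.3, 3.1), a distance of √(3.1² + 1.5²) ≈ 3.4.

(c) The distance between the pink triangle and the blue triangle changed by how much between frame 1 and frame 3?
+3.0

Distance in frame 1: 2.2. Distance in frame 3: 5.2.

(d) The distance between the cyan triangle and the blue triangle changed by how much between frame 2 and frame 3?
+1.2

Distance in frame 2: 6.9. Distance in frame 3: 8.1.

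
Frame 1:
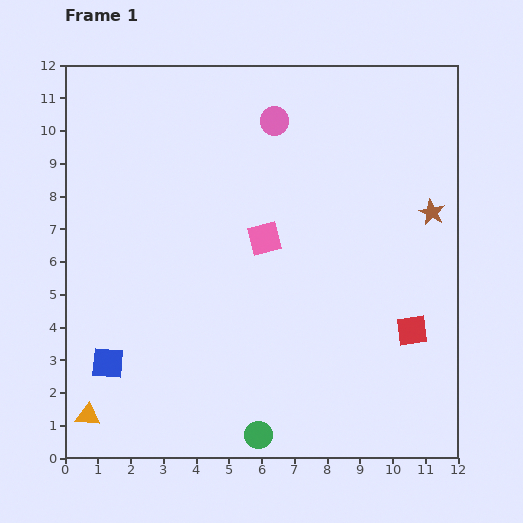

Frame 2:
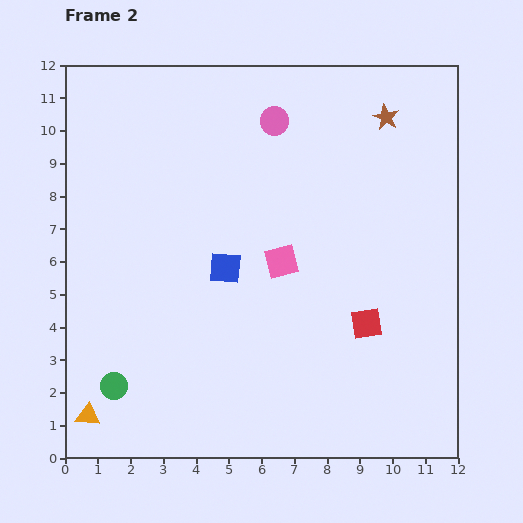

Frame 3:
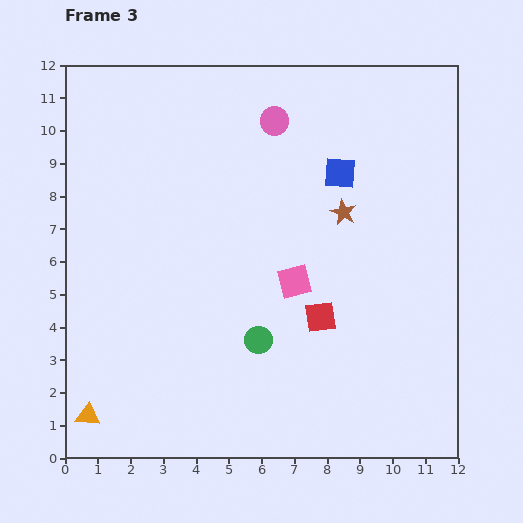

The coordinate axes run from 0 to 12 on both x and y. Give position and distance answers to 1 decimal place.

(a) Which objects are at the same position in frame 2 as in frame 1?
the pink circle, the orange triangle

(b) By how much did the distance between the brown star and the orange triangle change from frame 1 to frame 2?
+0.7

Distance in frame 1: 12.2. Distance in frame 2: 12.9.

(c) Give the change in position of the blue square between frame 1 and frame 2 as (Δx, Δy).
(3.6, 2.9)

The blue square was at (1.3, 2.9) in frame 1 and (4.9, 5.8) in frame 2.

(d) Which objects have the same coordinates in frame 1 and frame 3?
the pink circle, the orange triangle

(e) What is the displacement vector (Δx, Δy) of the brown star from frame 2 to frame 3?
(-1.3, -2.9)

The brown star was at (9.8, 10.4) in frame 2 and (8.5, 7.5) in frame 3.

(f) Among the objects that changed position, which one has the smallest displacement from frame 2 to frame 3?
the pink square

(moved 0.7)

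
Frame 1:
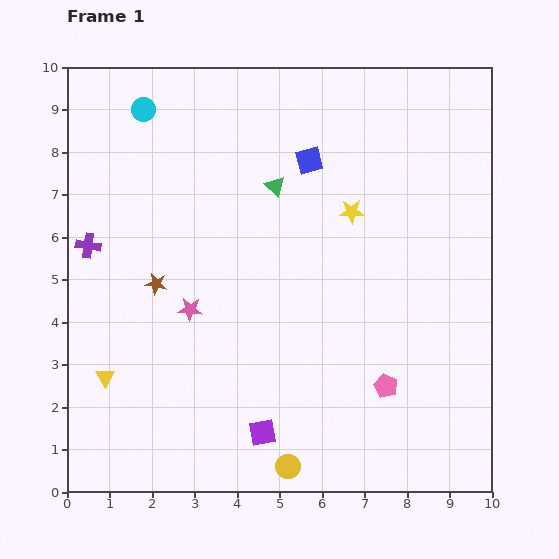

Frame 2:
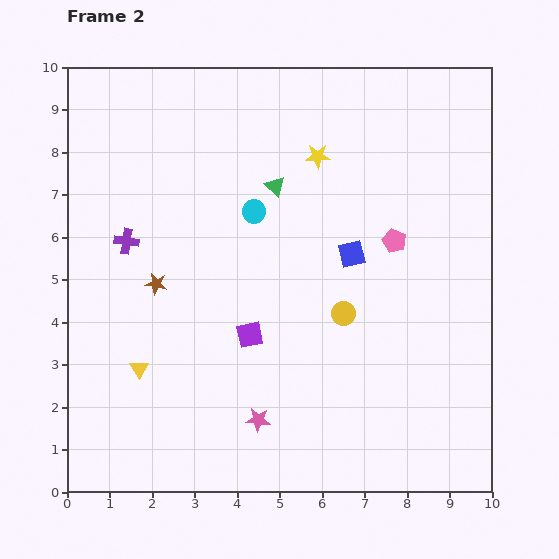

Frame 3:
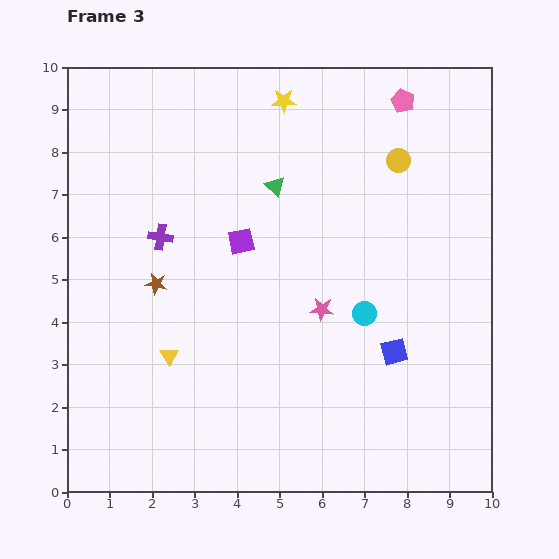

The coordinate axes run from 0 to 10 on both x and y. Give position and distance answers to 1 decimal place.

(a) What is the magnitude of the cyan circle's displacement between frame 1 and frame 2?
3.5

The cyan circle moved from (1.8, 9.0) to (4.4, 6.6), a distance of √(2.6² + 2.4²) ≈ 3.5.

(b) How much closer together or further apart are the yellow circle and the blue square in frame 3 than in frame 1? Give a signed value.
-2.7

Distance in frame 1: 7.2. Distance in frame 3: 4.5.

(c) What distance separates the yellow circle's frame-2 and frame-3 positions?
3.8

The yellow circle moved from (6.5, 4.2) to (7.8, 7.8), a distance of √(1.3² + 3.6²) ≈ 3.8.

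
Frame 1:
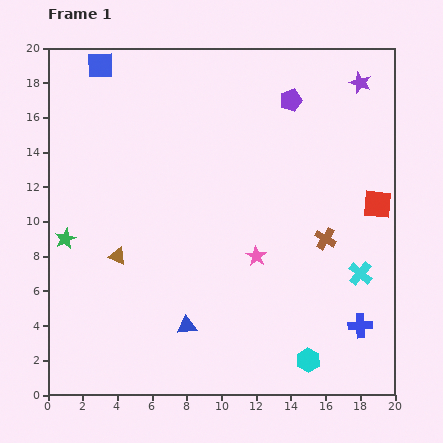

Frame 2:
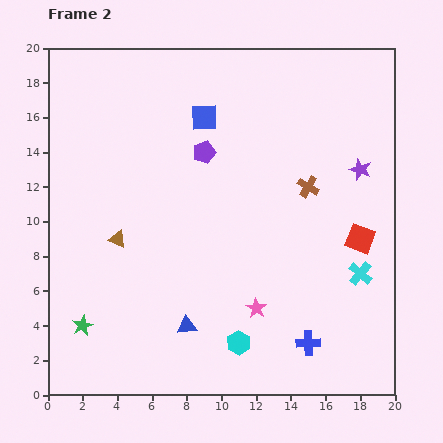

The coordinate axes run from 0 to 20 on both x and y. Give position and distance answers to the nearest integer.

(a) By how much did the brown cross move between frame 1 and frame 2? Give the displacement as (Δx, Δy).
(-1, 3)

The brown cross was at (16, 9) in frame 1 and (15, 12) in frame 2.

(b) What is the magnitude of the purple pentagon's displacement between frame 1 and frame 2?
6

The purple pentagon moved from (14, 17) to (9, 14), a distance of √(5² + 3²) ≈ 6.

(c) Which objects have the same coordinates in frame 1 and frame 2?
the blue triangle, the cyan cross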